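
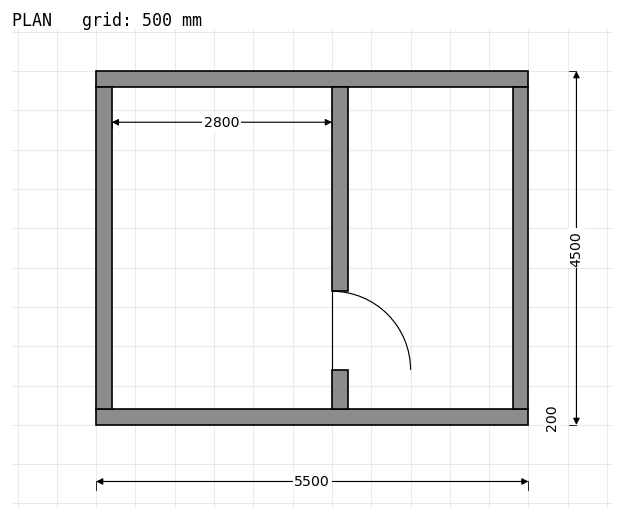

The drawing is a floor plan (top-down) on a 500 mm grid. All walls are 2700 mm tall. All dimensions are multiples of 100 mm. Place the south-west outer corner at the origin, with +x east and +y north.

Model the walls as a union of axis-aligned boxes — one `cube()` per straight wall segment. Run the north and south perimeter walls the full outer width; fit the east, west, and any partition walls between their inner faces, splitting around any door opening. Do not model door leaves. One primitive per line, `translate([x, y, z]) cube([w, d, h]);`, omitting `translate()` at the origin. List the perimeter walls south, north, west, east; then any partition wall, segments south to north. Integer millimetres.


cube([5500, 200, 2700]);
translate([0, 4300, 0]) cube([5500, 200, 2700]);
translate([0, 200, 0]) cube([200, 4100, 2700]);
translate([5300, 200, 0]) cube([200, 4100, 2700]);
translate([3000, 200, 0]) cube([200, 500, 2700]);
translate([3000, 1700, 0]) cube([200, 2600, 2700]);


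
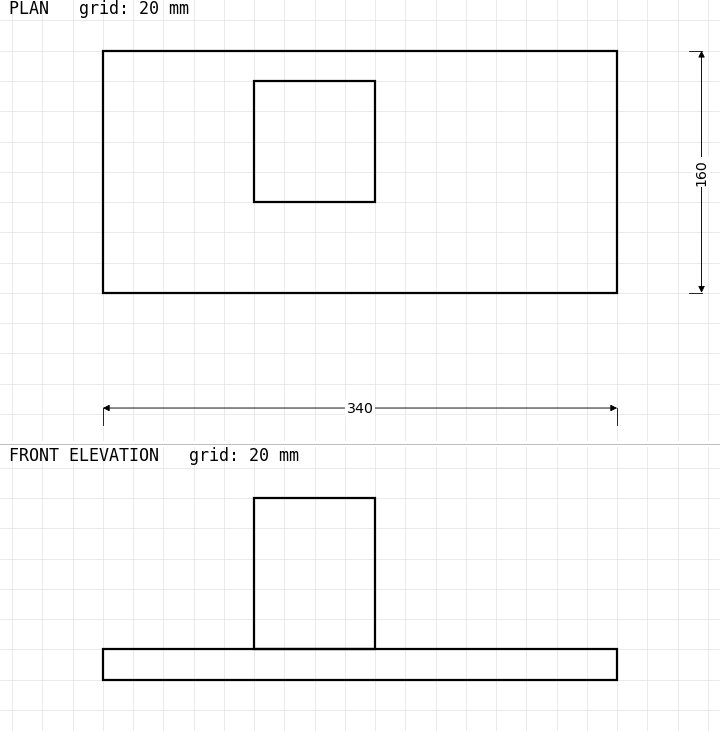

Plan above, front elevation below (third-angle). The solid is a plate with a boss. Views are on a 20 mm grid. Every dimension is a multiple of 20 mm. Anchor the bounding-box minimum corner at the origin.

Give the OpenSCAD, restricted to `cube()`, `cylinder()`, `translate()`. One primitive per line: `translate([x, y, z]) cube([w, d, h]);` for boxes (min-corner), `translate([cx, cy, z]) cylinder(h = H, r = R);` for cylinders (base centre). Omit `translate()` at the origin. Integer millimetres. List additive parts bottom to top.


cube([340, 160, 20]);
translate([100, 60, 20]) cube([80, 80, 100]);


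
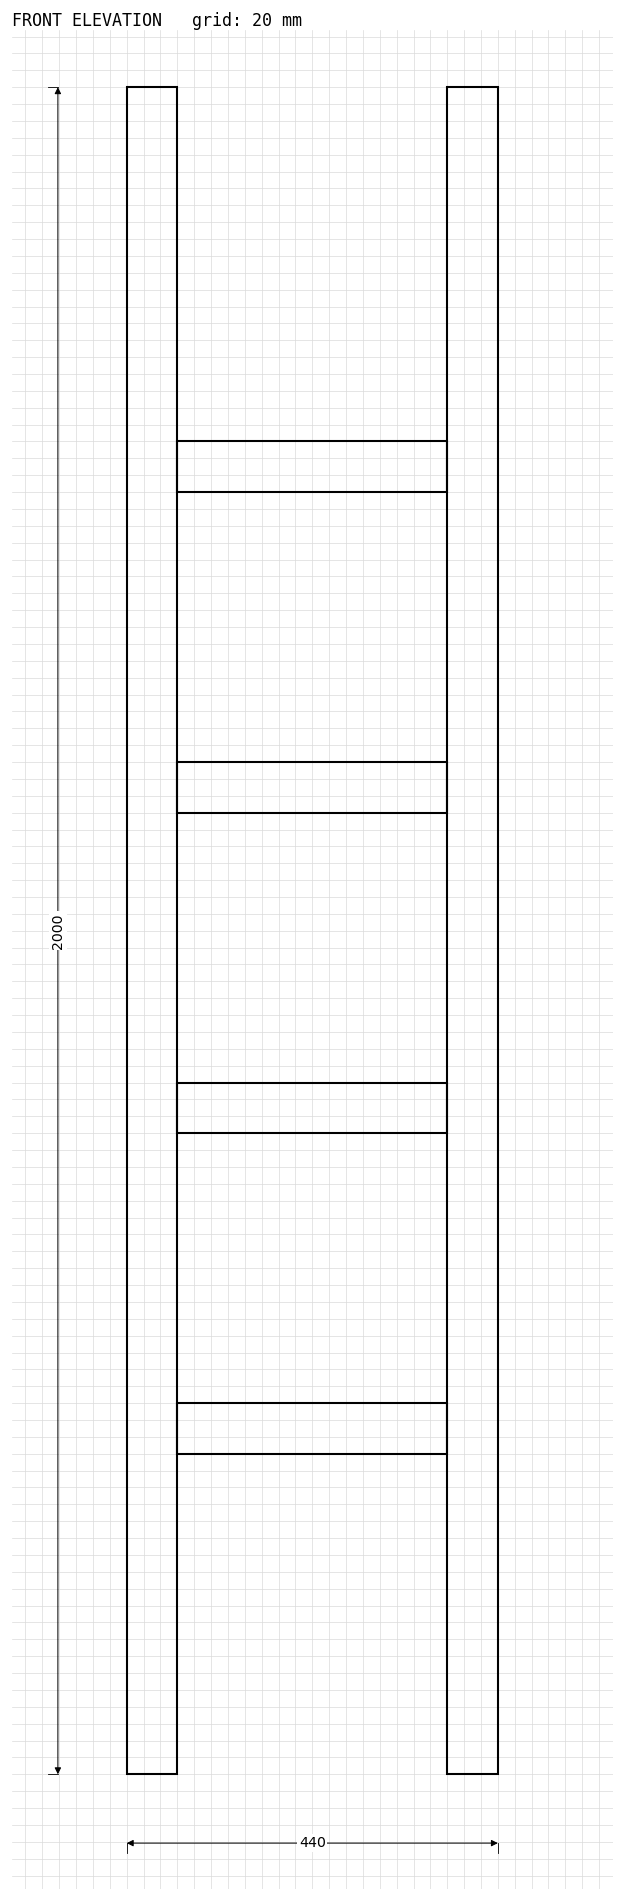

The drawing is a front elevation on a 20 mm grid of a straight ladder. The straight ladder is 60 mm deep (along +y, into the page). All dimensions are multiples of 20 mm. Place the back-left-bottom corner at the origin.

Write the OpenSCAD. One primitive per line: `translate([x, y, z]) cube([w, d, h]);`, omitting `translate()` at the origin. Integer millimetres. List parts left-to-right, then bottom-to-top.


cube([60, 60, 2000]);
translate([60, 0, 380]) cube([320, 60, 60]);
translate([60, 0, 760]) cube([320, 60, 60]);
translate([60, 0, 1140]) cube([320, 60, 60]);
translate([60, 0, 1520]) cube([320, 60, 60]);
translate([380, 0, 0]) cube([60, 60, 2000]);


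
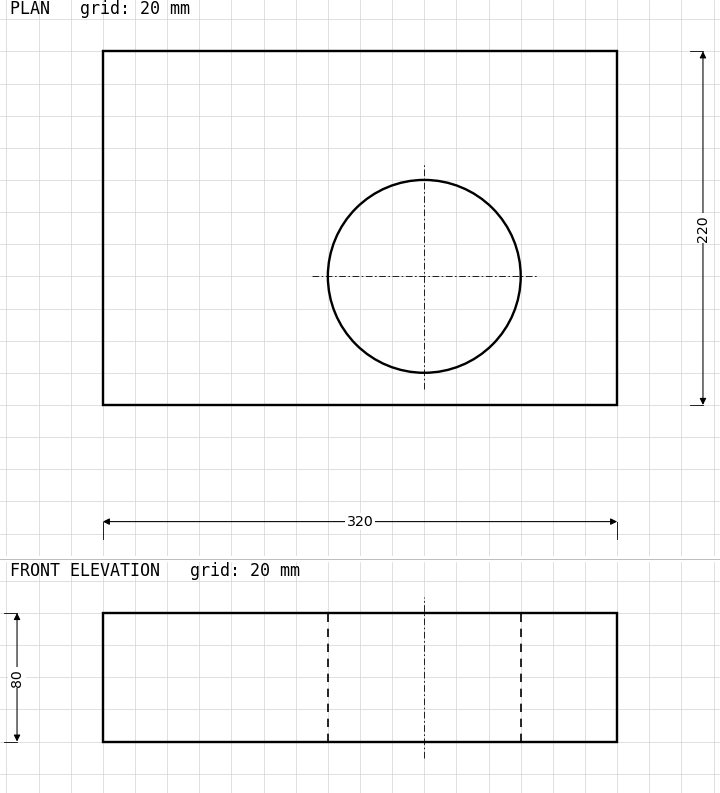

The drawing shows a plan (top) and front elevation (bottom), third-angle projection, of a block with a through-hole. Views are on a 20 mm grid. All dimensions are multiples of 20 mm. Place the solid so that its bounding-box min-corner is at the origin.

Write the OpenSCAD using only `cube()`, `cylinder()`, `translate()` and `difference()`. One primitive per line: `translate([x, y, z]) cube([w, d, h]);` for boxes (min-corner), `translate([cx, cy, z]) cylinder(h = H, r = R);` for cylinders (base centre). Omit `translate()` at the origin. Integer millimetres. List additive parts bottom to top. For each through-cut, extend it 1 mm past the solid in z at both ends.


difference() {
  cube([320, 220, 80]);
  translate([200, 80, -1]) cylinder(h = 82, r = 60);
}


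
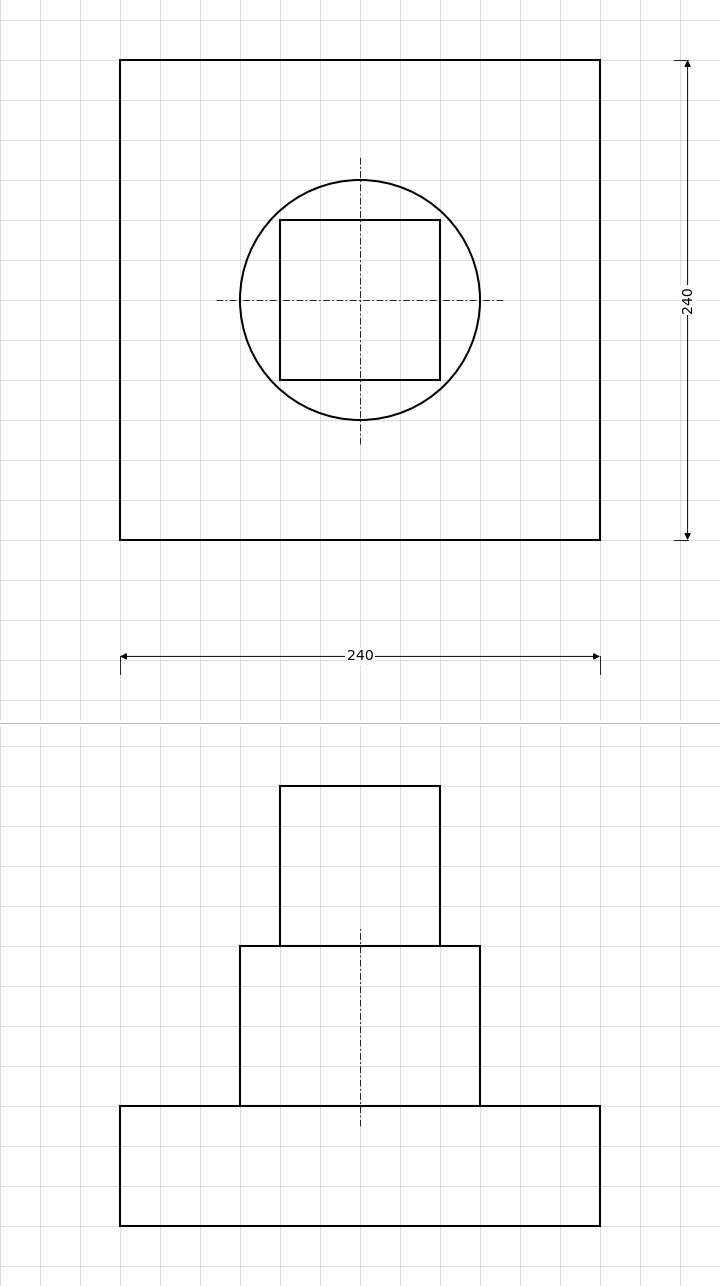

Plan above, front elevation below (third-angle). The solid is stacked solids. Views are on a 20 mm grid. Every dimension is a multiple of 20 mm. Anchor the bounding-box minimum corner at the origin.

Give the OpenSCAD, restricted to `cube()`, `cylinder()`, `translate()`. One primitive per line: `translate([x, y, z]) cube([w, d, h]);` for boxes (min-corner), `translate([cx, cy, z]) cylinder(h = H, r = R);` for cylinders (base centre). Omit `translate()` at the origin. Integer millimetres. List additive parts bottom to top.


cube([240, 240, 60]);
translate([120, 120, 60]) cylinder(h = 80, r = 60);
translate([80, 80, 140]) cube([80, 80, 80]);


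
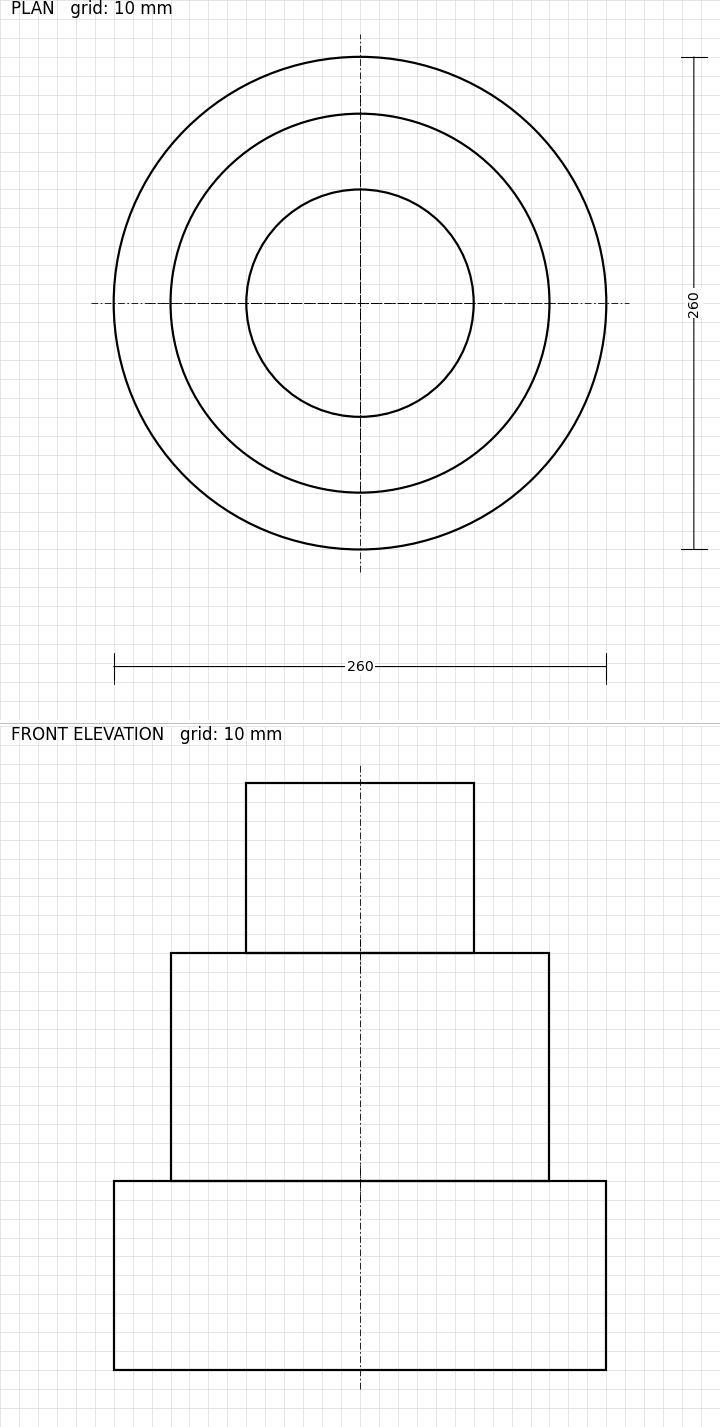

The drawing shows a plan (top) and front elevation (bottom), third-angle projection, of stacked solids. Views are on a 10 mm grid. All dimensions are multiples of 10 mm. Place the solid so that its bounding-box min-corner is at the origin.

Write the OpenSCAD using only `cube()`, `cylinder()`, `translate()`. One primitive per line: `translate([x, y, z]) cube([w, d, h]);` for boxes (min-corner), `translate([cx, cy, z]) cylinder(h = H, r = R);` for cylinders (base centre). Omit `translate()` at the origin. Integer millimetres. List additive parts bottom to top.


translate([130, 130, 0]) cylinder(h = 100, r = 130);
translate([130, 130, 100]) cylinder(h = 120, r = 100);
translate([130, 130, 220]) cylinder(h = 90, r = 60);


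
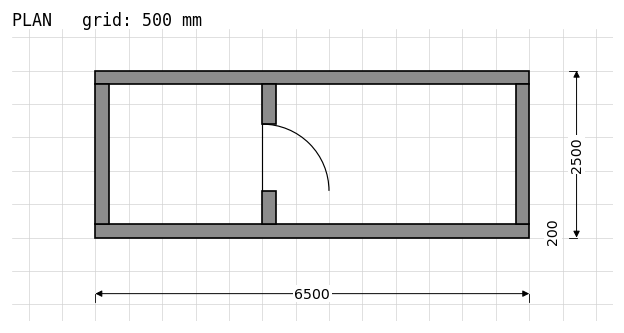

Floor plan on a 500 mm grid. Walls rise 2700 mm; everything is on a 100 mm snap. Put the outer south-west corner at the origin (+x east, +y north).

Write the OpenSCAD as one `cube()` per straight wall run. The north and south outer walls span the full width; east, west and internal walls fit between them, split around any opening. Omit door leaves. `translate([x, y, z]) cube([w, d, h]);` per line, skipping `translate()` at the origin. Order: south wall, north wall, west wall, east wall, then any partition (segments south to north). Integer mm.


cube([6500, 200, 2700]);
translate([0, 2300, 0]) cube([6500, 200, 2700]);
translate([0, 200, 0]) cube([200, 2100, 2700]);
translate([6300, 200, 0]) cube([200, 2100, 2700]);
translate([2500, 200, 0]) cube([200, 500, 2700]);
translate([2500, 1700, 0]) cube([200, 600, 2700]);


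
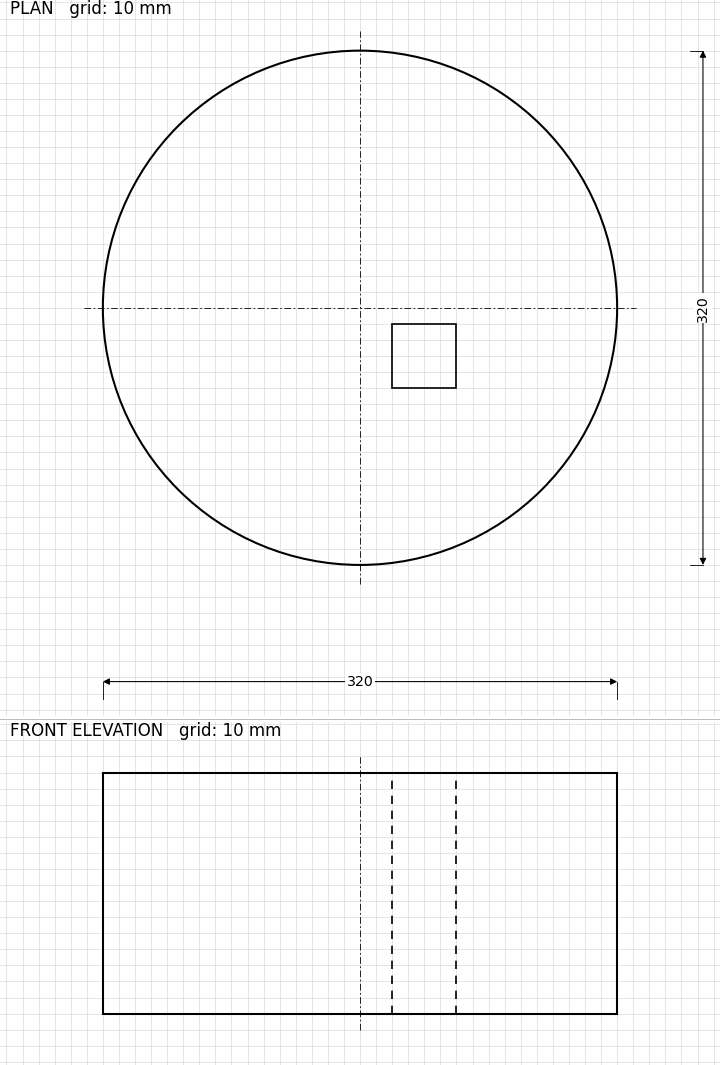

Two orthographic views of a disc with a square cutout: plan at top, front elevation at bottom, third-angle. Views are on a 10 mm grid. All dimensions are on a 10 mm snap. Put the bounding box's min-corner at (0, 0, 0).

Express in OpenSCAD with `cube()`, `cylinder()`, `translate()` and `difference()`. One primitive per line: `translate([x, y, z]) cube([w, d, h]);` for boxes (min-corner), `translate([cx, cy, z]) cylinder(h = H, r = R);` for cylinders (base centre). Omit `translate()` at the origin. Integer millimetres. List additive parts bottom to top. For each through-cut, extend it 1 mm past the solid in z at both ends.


difference() {
  translate([160, 160, 0]) cylinder(h = 150, r = 160);
  translate([180, 110, -1]) cube([40, 40, 152]);
}


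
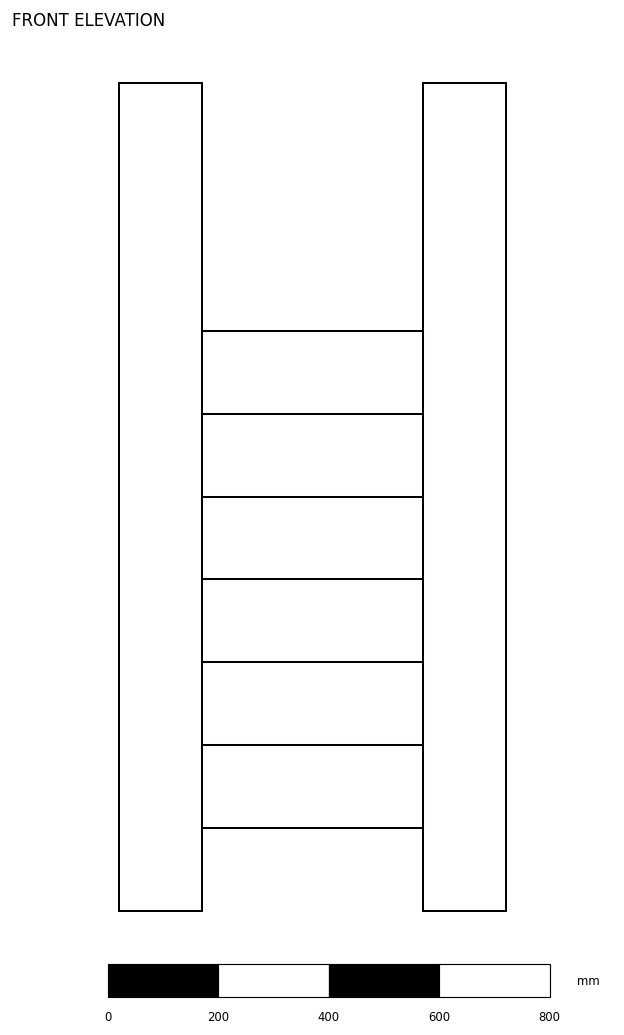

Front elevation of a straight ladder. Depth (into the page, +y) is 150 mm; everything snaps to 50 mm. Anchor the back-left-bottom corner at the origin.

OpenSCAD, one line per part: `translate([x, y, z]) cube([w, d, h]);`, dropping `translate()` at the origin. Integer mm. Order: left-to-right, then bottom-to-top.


cube([150, 150, 1500]);
translate([150, 0, 150]) cube([400, 150, 150]);
translate([150, 0, 300]) cube([400, 150, 150]);
translate([150, 0, 450]) cube([400, 150, 150]);
translate([150, 0, 600]) cube([400, 150, 150]);
translate([150, 0, 750]) cube([400, 150, 150]);
translate([150, 0, 900]) cube([400, 150, 150]);
translate([550, 0, 0]) cube([150, 150, 1500]);


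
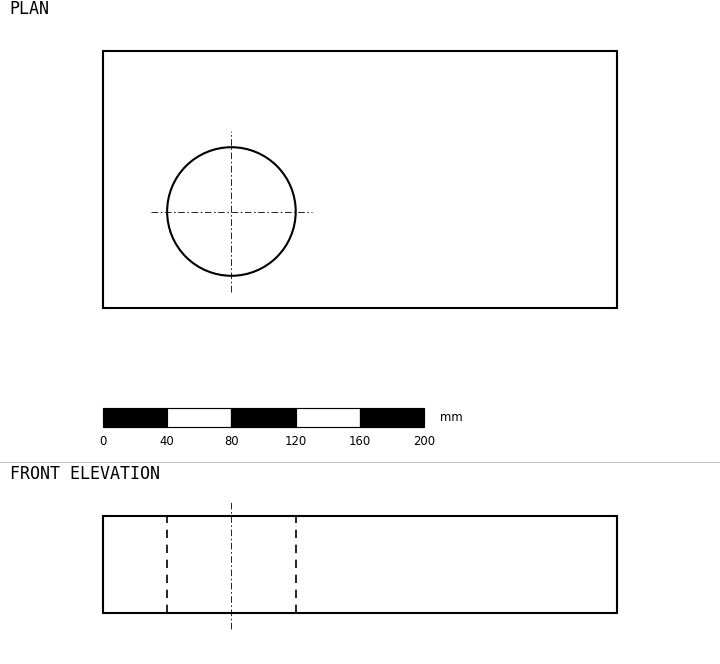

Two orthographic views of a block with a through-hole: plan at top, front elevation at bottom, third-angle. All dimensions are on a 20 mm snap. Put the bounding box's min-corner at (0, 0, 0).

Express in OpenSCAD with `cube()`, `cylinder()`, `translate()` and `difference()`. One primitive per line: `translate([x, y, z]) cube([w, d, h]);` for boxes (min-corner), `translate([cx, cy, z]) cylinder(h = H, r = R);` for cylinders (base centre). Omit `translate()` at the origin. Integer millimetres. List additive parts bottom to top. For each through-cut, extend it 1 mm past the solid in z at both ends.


difference() {
  cube([320, 160, 60]);
  translate([80, 60, -1]) cylinder(h = 62, r = 40);
}


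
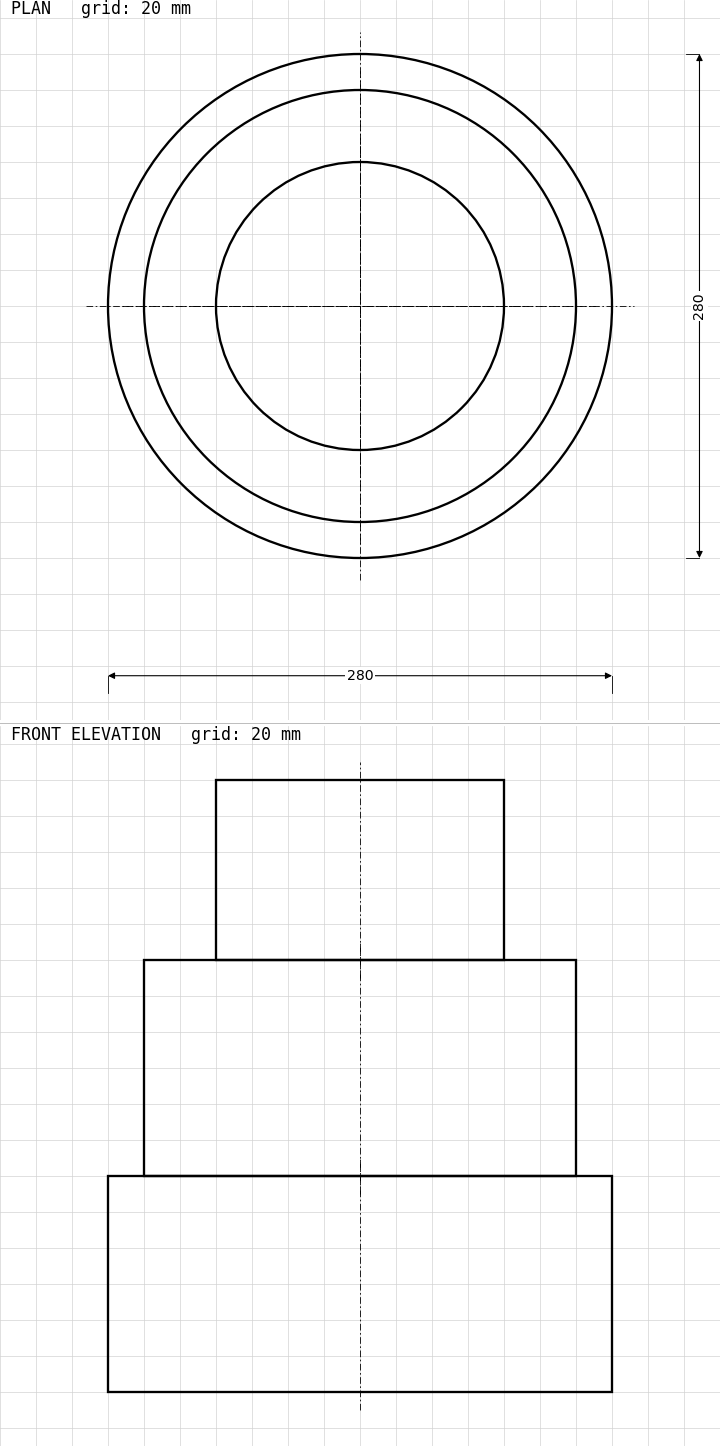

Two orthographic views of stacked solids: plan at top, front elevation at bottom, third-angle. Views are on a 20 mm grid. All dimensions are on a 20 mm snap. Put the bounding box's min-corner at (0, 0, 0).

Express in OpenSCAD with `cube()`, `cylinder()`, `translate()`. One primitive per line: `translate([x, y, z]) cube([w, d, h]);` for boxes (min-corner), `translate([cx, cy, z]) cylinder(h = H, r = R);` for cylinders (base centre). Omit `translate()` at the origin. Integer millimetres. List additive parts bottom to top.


translate([140, 140, 0]) cylinder(h = 120, r = 140);
translate([140, 140, 120]) cylinder(h = 120, r = 120);
translate([140, 140, 240]) cylinder(h = 100, r = 80);


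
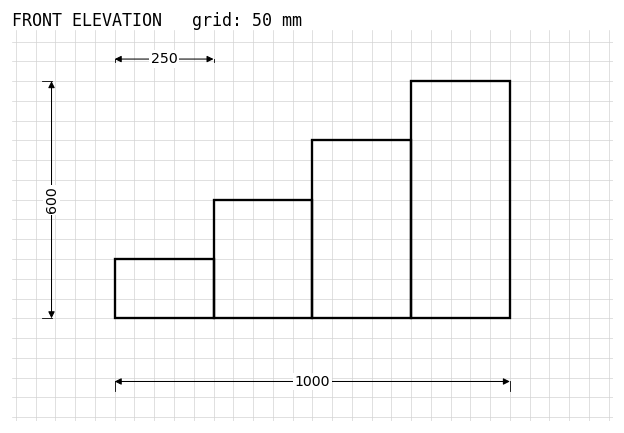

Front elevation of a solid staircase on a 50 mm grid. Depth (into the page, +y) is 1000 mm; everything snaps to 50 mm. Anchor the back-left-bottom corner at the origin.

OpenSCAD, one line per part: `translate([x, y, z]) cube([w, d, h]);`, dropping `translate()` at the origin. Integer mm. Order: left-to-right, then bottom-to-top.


cube([250, 1000, 150]);
translate([250, 0, 0]) cube([250, 1000, 300]);
translate([500, 0, 0]) cube([250, 1000, 450]);
translate([750, 0, 0]) cube([250, 1000, 600]);


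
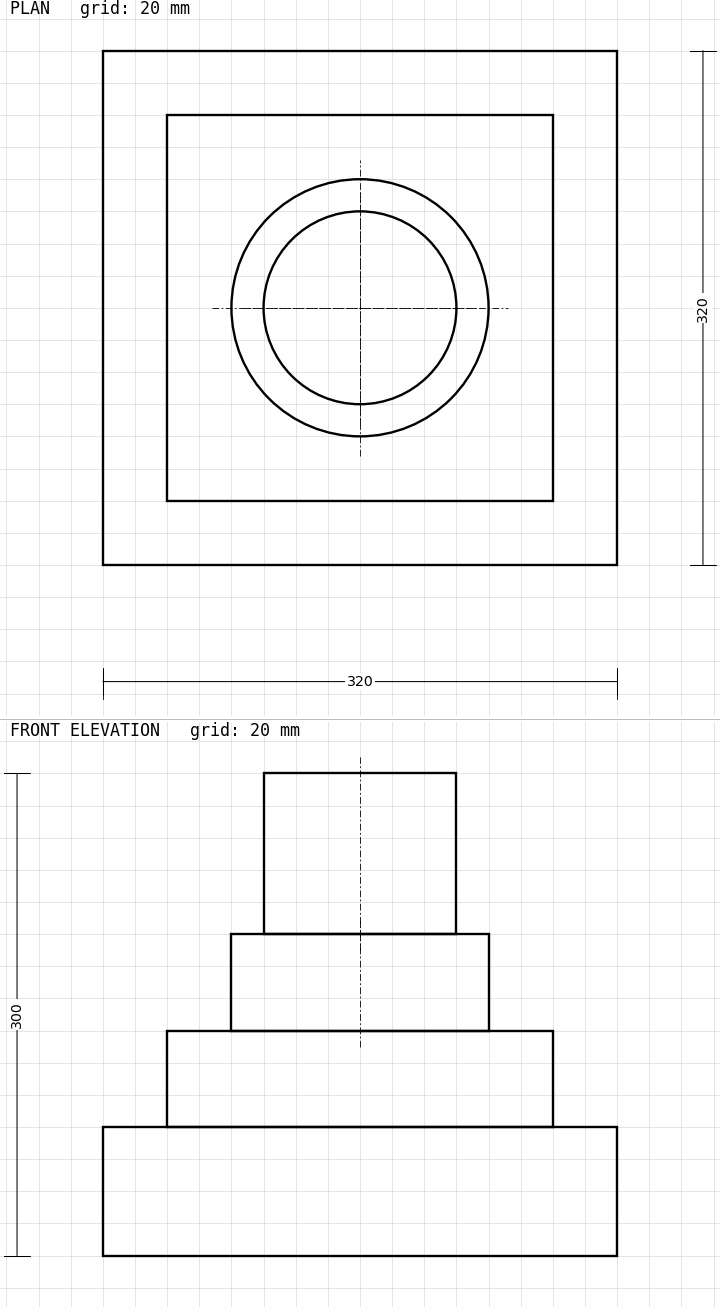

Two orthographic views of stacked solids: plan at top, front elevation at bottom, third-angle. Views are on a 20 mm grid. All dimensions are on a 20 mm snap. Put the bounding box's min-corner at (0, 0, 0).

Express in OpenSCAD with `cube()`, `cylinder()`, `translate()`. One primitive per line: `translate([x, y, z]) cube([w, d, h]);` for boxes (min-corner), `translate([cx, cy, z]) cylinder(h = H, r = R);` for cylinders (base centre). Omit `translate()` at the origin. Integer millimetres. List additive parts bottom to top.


cube([320, 320, 80]);
translate([40, 40, 80]) cube([240, 240, 60]);
translate([160, 160, 140]) cylinder(h = 60, r = 80);
translate([160, 160, 200]) cylinder(h = 100, r = 60);


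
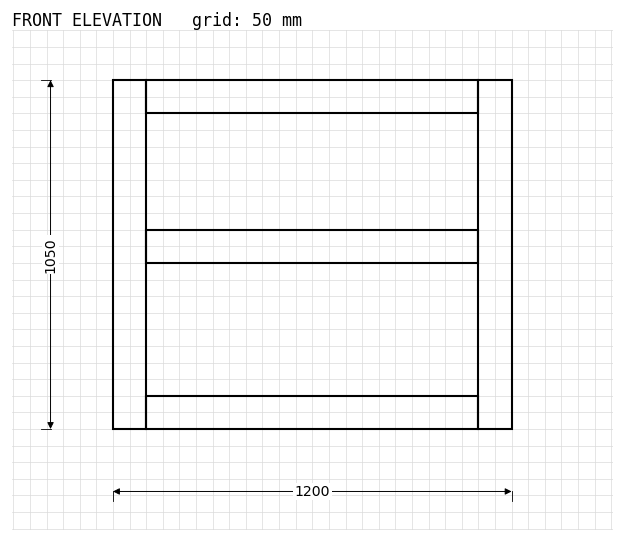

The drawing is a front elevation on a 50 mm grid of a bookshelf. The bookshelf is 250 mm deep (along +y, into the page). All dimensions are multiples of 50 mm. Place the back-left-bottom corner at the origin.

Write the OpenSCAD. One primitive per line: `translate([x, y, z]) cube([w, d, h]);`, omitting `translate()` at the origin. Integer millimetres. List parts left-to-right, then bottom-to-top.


cube([100, 250, 1050]);
translate([100, 0, 0]) cube([1000, 250, 100]);
translate([100, 0, 500]) cube([1000, 250, 100]);
translate([100, 0, 950]) cube([1000, 250, 100]);
translate([1100, 0, 0]) cube([100, 250, 1050]);


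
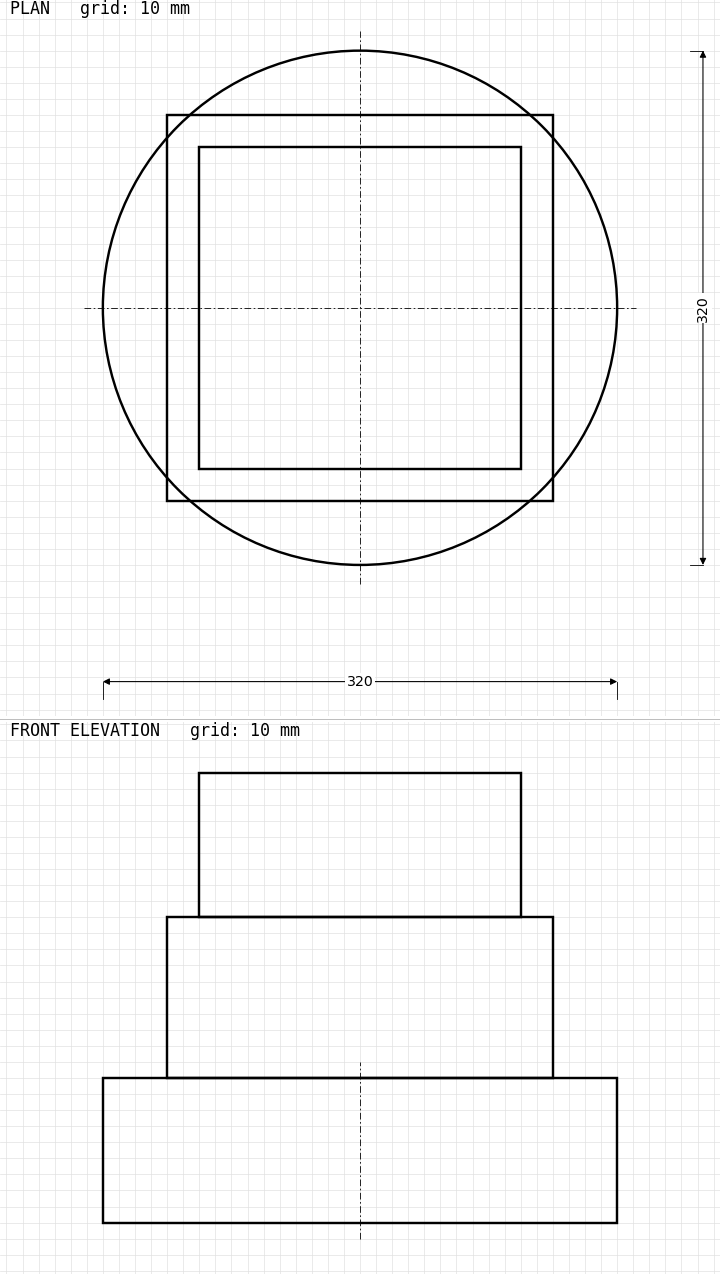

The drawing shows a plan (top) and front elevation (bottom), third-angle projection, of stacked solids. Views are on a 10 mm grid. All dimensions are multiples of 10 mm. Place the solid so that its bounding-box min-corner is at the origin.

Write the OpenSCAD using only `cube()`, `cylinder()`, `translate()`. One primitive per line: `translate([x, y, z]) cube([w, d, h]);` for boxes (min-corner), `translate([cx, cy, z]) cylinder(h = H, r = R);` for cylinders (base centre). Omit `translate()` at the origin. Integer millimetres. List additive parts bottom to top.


translate([160, 160, 0]) cylinder(h = 90, r = 160);
translate([40, 40, 90]) cube([240, 240, 100]);
translate([60, 60, 190]) cube([200, 200, 90]);


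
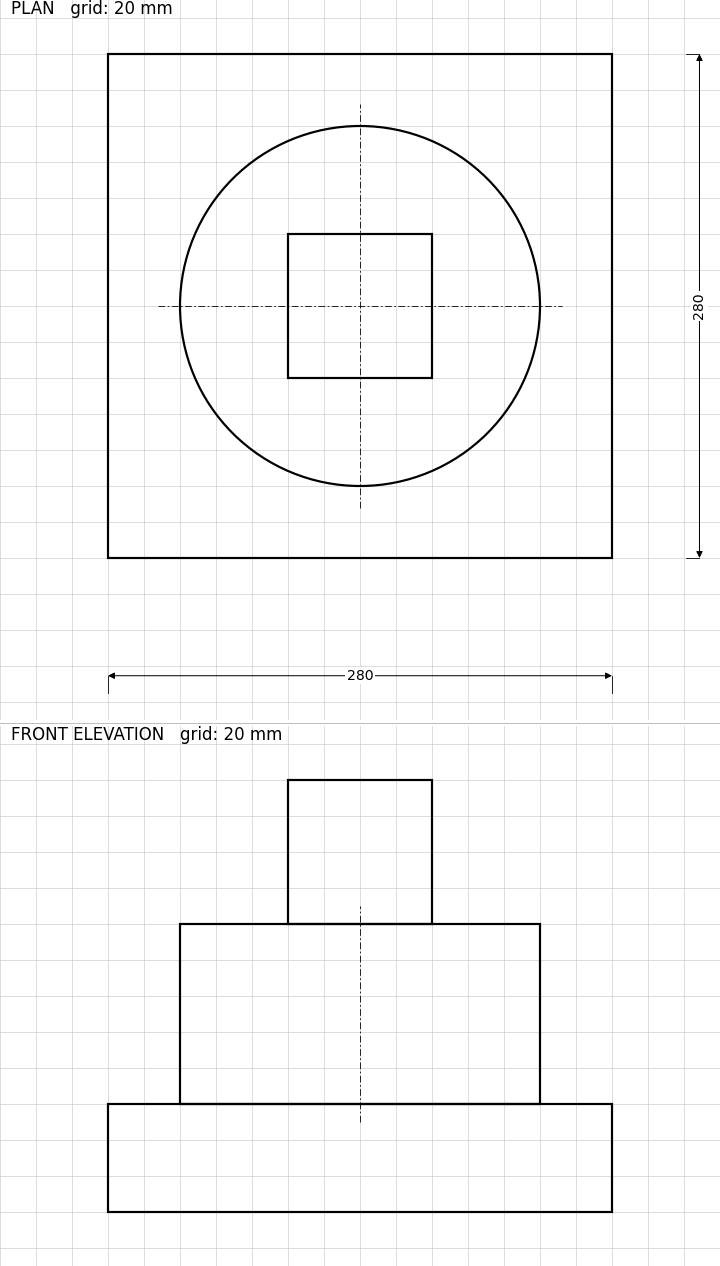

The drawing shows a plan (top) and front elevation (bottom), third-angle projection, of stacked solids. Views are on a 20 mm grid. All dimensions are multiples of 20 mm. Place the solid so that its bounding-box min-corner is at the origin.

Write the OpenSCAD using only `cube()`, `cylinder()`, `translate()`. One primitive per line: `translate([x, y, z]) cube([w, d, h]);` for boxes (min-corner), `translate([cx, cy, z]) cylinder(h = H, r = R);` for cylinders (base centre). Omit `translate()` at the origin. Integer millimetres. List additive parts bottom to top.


cube([280, 280, 60]);
translate([140, 140, 60]) cylinder(h = 100, r = 100);
translate([100, 100, 160]) cube([80, 80, 80]);


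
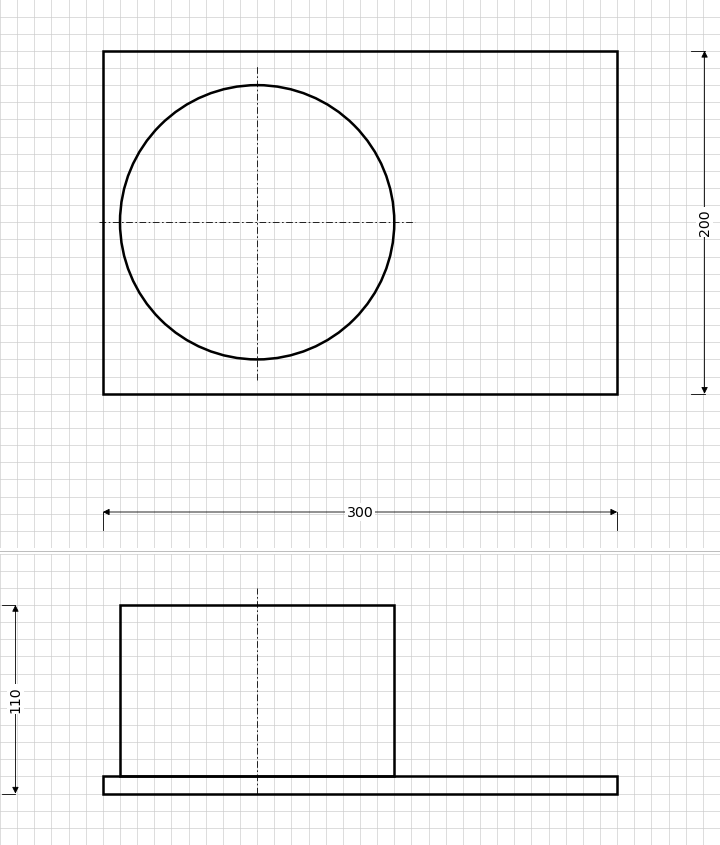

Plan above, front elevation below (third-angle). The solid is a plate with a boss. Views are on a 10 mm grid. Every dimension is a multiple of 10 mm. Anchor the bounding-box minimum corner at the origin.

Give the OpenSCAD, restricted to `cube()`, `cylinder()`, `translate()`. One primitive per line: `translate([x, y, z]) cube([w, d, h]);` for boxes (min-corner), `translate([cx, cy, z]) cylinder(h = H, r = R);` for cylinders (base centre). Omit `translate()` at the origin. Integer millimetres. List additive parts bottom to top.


cube([300, 200, 10]);
translate([90, 100, 10]) cylinder(h = 100, r = 80);


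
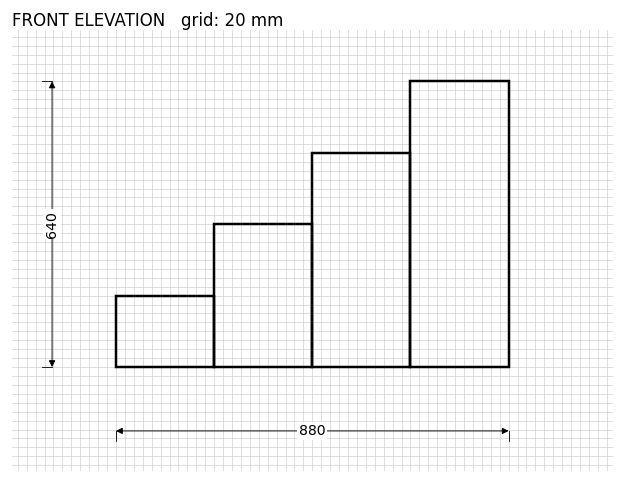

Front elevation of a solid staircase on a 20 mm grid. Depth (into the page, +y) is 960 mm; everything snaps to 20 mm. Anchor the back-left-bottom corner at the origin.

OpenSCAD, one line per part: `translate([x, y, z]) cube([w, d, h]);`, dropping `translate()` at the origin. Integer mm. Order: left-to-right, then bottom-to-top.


cube([220, 960, 160]);
translate([220, 0, 0]) cube([220, 960, 320]);
translate([440, 0, 0]) cube([220, 960, 480]);
translate([660, 0, 0]) cube([220, 960, 640]);


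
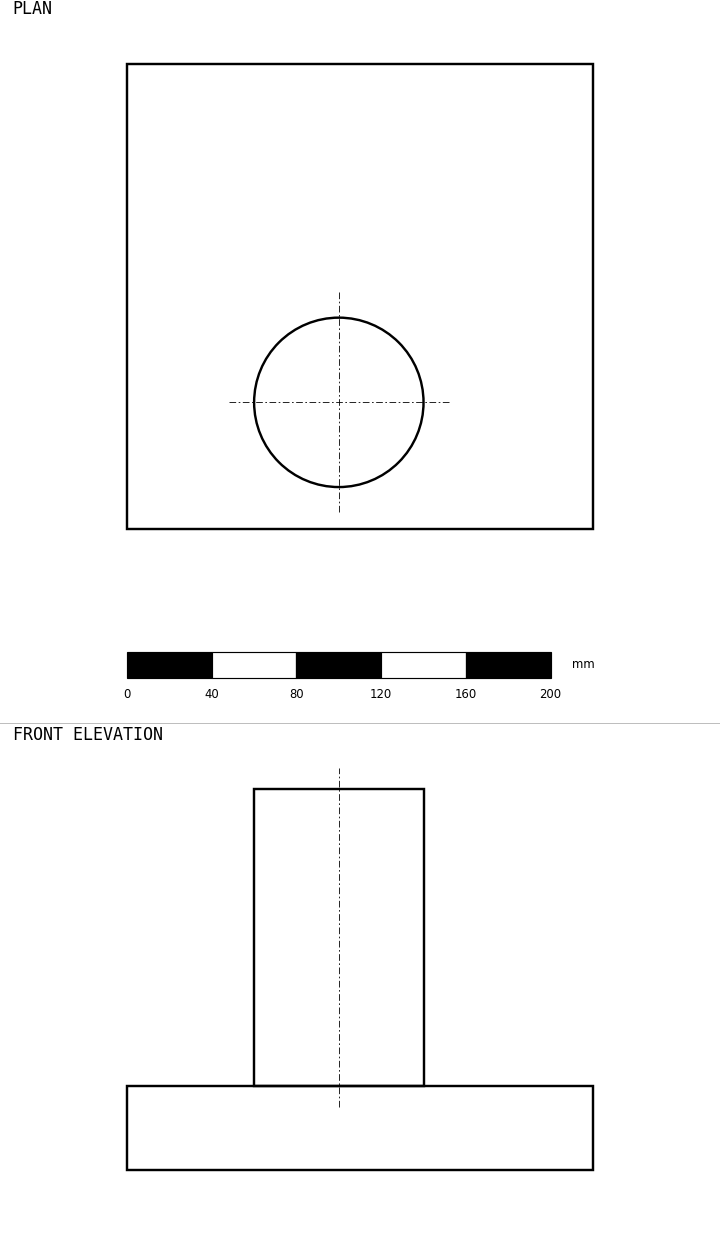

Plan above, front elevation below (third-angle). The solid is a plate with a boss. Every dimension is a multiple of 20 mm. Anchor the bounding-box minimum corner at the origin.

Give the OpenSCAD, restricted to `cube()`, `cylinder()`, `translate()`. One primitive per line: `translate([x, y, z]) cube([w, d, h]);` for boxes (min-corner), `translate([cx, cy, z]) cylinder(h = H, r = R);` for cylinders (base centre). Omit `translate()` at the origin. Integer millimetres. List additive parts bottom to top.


cube([220, 220, 40]);
translate([100, 60, 40]) cylinder(h = 140, r = 40);


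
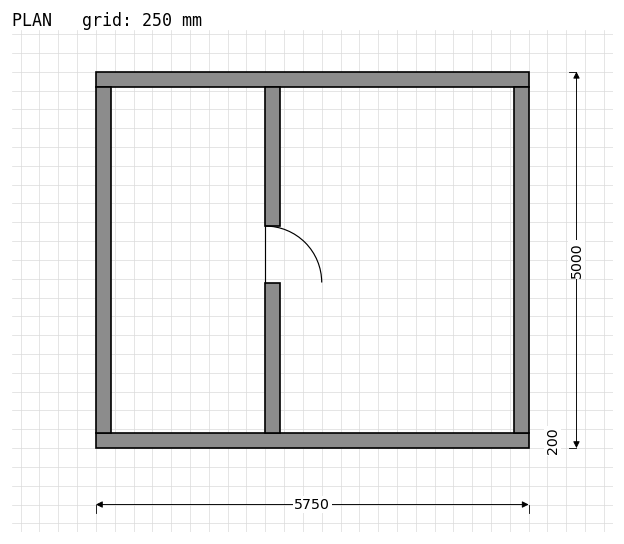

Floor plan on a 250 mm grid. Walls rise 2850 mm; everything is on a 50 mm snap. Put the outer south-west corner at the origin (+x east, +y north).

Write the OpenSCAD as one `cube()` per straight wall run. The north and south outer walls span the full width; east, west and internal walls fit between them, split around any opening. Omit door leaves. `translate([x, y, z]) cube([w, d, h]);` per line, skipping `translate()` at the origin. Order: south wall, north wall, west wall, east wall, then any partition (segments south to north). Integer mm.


cube([5750, 200, 2850]);
translate([0, 4800, 0]) cube([5750, 200, 2850]);
translate([0, 200, 0]) cube([200, 4600, 2850]);
translate([5550, 200, 0]) cube([200, 4600, 2850]);
translate([2250, 200, 0]) cube([200, 2000, 2850]);
translate([2250, 2950, 0]) cube([200, 1850, 2850]);


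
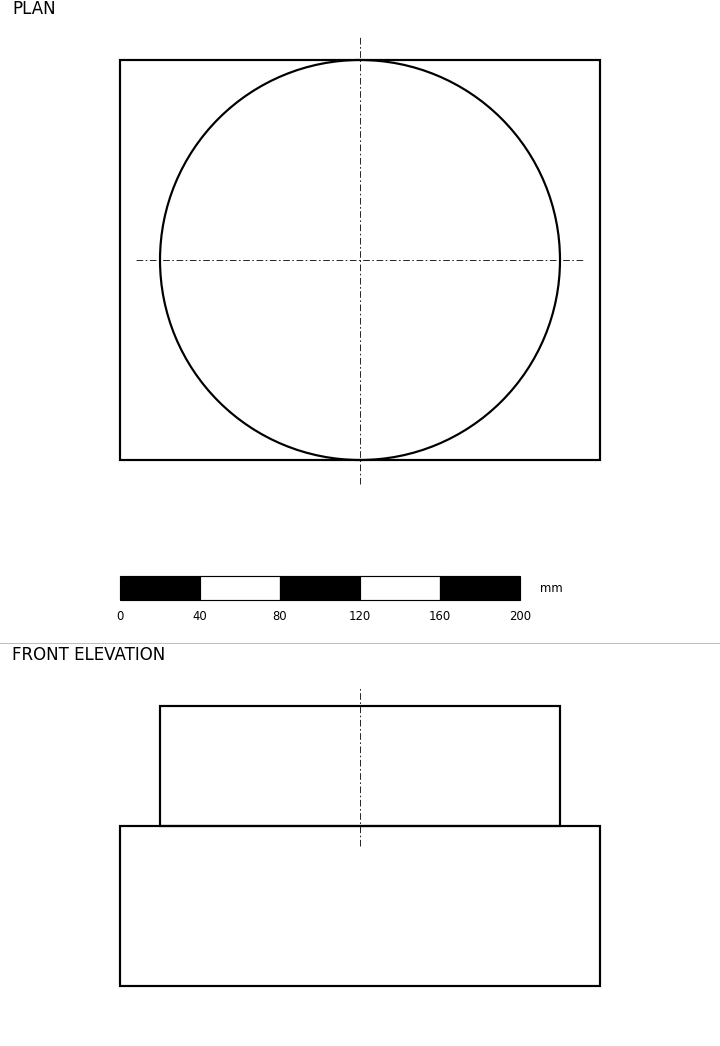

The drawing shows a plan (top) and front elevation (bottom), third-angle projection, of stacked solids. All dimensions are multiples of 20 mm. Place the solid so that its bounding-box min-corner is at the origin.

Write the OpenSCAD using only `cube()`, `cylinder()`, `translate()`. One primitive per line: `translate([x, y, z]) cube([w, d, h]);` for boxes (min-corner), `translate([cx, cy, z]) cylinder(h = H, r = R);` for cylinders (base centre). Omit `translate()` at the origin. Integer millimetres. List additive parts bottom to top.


cube([240, 200, 80]);
translate([120, 100, 80]) cylinder(h = 60, r = 100);


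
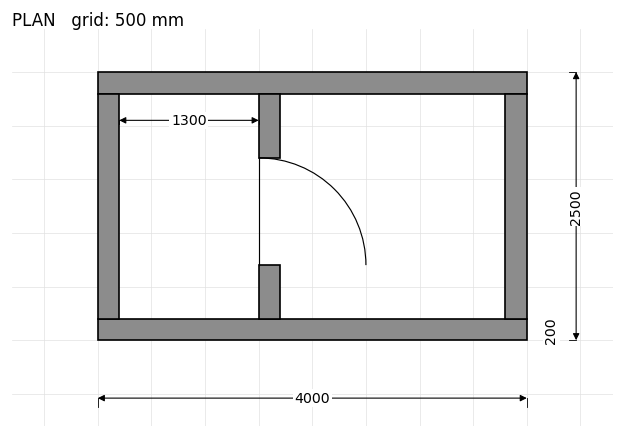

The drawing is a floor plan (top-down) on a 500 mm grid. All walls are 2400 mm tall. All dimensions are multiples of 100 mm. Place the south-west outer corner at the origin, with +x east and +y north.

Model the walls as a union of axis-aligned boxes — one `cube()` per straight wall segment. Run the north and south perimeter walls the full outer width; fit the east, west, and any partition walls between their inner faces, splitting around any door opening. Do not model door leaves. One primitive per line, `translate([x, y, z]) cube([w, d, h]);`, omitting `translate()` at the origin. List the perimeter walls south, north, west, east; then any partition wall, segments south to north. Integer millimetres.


cube([4000, 200, 2400]);
translate([0, 2300, 0]) cube([4000, 200, 2400]);
translate([0, 200, 0]) cube([200, 2100, 2400]);
translate([3800, 200, 0]) cube([200, 2100, 2400]);
translate([1500, 200, 0]) cube([200, 500, 2400]);
translate([1500, 1700, 0]) cube([200, 600, 2400]);


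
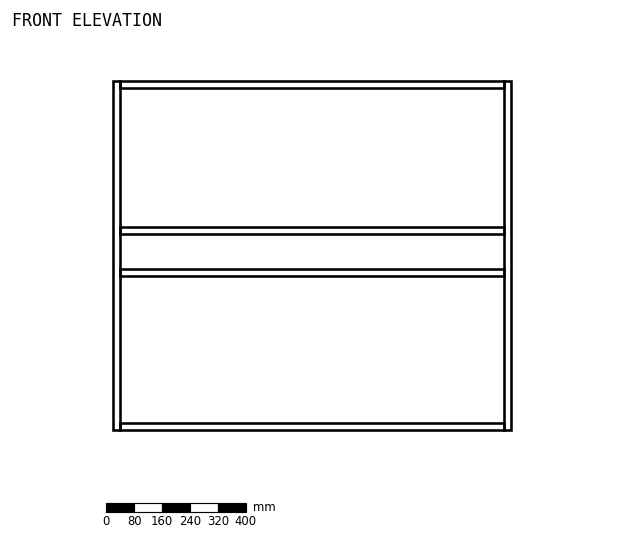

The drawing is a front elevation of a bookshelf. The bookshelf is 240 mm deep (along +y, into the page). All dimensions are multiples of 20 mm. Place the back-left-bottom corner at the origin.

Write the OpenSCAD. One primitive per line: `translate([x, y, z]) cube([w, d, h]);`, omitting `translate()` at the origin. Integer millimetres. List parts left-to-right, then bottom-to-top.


cube([20, 240, 1000]);
translate([20, 0, 0]) cube([1100, 240, 20]);
translate([20, 0, 440]) cube([1100, 240, 20]);
translate([20, 0, 560]) cube([1100, 240, 20]);
translate([20, 0, 980]) cube([1100, 240, 20]);
translate([1120, 0, 0]) cube([20, 240, 1000]);


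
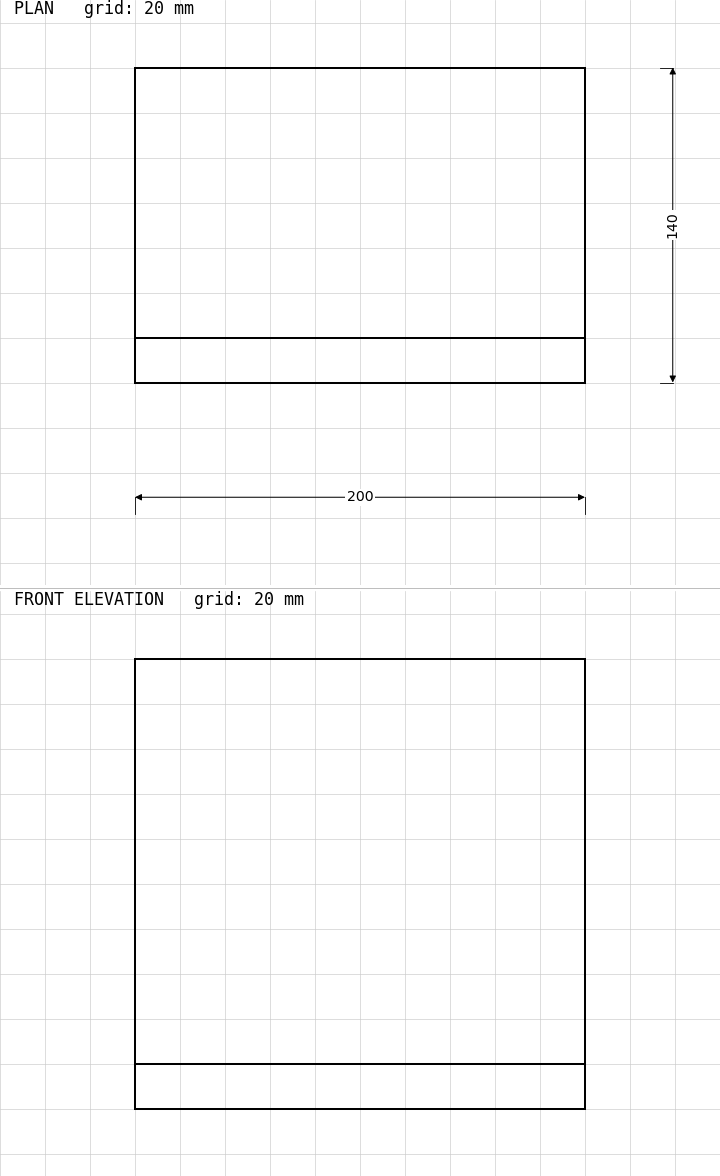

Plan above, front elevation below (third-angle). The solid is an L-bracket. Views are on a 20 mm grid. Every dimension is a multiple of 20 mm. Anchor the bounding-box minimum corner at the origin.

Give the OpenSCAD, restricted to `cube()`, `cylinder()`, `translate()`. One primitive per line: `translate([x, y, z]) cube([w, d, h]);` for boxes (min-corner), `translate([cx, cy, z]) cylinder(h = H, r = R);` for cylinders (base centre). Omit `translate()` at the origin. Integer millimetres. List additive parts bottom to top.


cube([200, 140, 20]);
translate([0, 0, 20]) cube([200, 20, 180]);


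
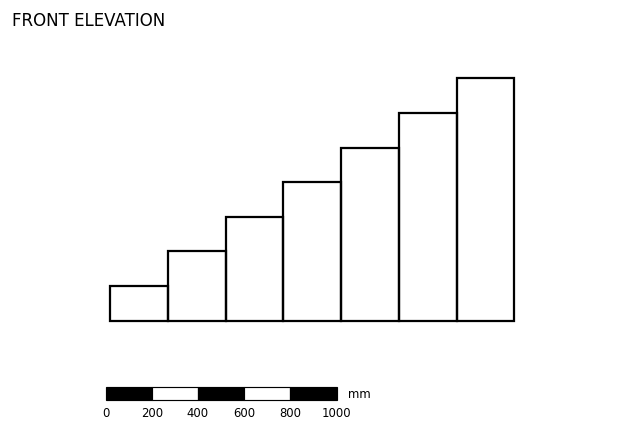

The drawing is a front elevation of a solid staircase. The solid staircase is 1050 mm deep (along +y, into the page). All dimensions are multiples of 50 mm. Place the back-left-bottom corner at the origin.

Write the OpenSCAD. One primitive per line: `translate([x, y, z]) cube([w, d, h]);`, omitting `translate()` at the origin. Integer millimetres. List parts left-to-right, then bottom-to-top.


cube([250, 1050, 150]);
translate([250, 0, 0]) cube([250, 1050, 300]);
translate([500, 0, 0]) cube([250, 1050, 450]);
translate([750, 0, 0]) cube([250, 1050, 600]);
translate([1000, 0, 0]) cube([250, 1050, 750]);
translate([1250, 0, 0]) cube([250, 1050, 900]);
translate([1500, 0, 0]) cube([250, 1050, 1050]);


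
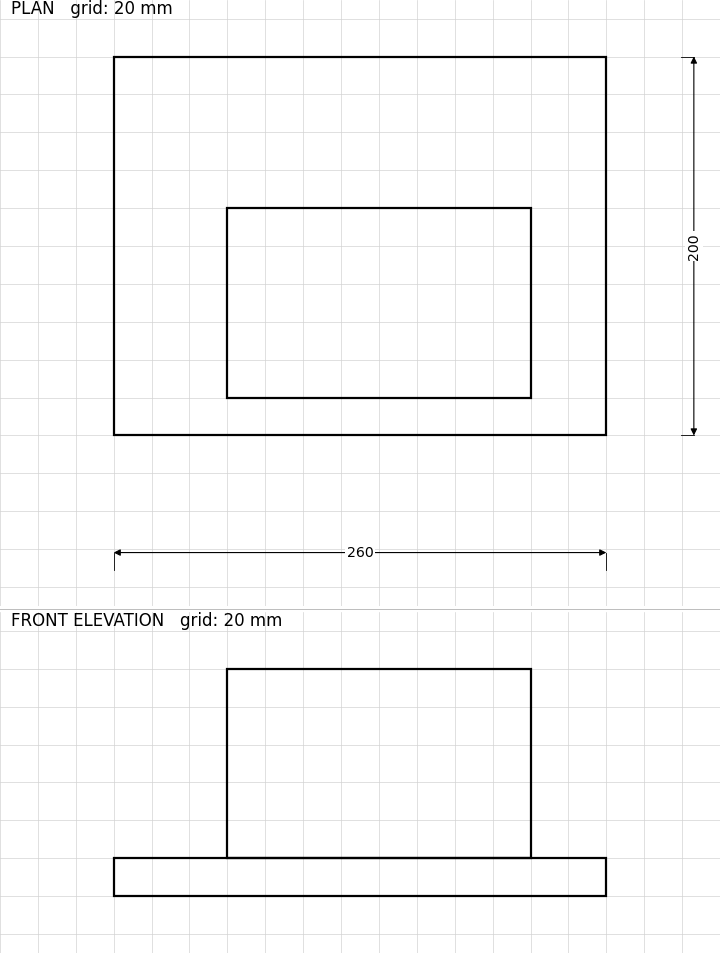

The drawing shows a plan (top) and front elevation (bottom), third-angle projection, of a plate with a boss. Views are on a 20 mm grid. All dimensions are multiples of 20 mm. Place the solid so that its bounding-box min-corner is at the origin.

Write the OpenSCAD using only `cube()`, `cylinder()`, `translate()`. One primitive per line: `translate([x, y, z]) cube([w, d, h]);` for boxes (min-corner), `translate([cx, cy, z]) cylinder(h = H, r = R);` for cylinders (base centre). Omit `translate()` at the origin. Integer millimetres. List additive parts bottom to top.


cube([260, 200, 20]);
translate([60, 20, 20]) cube([160, 100, 100]);


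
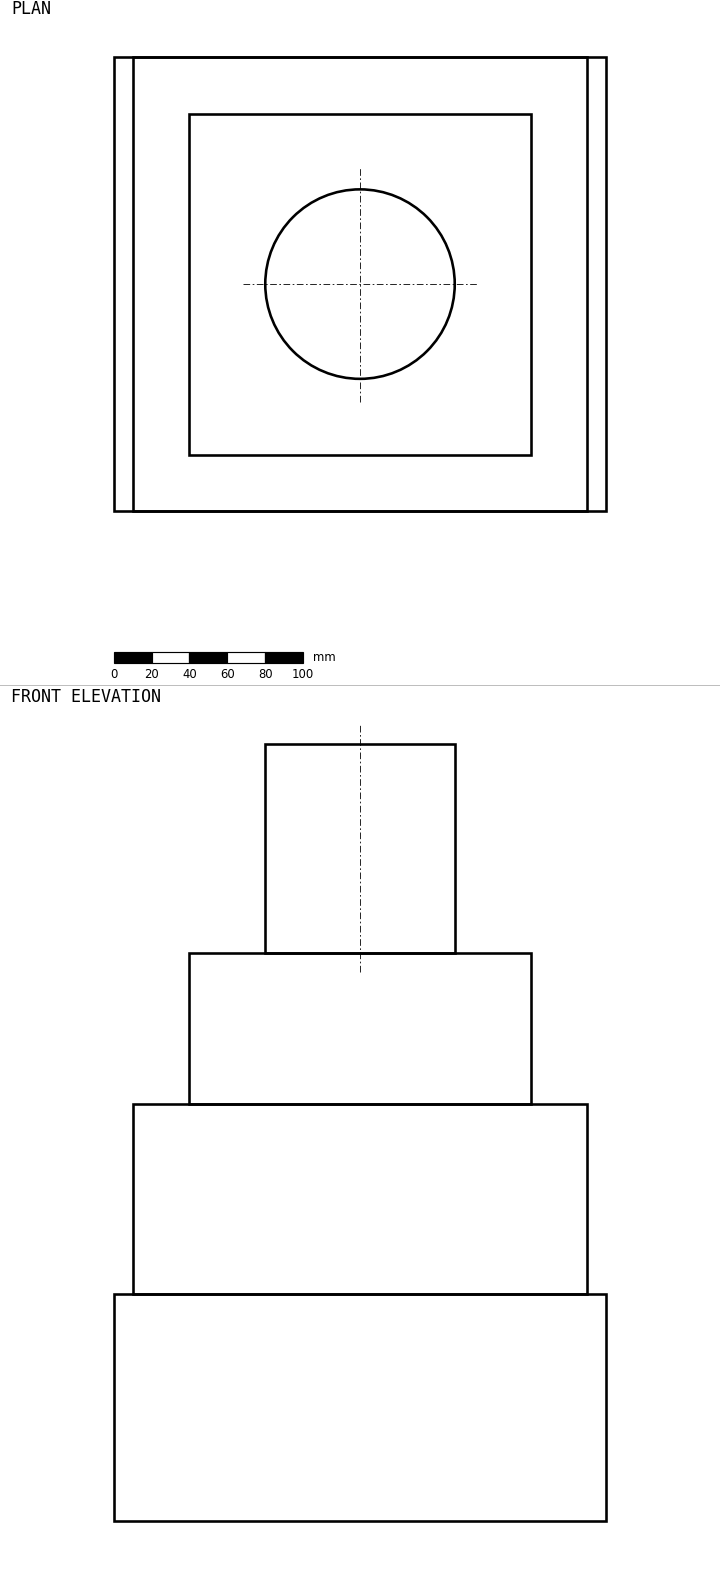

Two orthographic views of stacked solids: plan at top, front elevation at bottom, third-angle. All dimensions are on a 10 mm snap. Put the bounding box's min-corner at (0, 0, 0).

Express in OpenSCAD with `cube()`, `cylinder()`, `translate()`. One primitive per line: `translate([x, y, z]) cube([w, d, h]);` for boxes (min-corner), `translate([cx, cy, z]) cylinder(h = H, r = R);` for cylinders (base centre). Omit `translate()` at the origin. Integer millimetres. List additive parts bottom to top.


cube([260, 240, 120]);
translate([10, 0, 120]) cube([240, 240, 100]);
translate([40, 30, 220]) cube([180, 180, 80]);
translate([130, 120, 300]) cylinder(h = 110, r = 50);


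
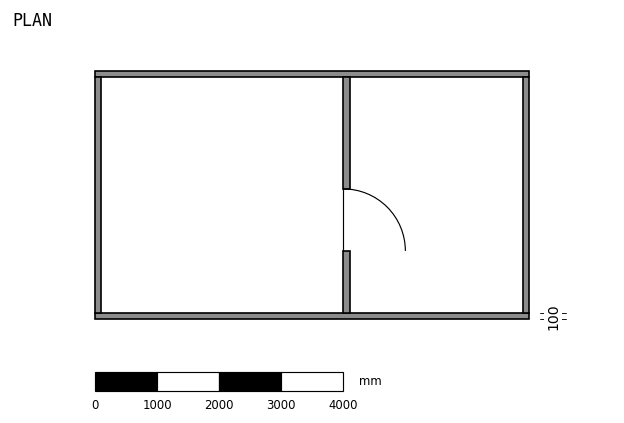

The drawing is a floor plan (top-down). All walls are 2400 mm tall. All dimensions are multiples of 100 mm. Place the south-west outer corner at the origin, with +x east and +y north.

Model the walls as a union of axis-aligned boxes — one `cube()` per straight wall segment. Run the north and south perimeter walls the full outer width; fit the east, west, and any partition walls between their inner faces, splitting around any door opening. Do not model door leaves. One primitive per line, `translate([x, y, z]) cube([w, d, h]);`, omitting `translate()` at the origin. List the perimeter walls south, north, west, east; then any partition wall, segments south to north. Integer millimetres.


cube([7000, 100, 2400]);
translate([0, 3900, 0]) cube([7000, 100, 2400]);
translate([0, 100, 0]) cube([100, 3800, 2400]);
translate([6900, 100, 0]) cube([100, 3800, 2400]);
translate([4000, 100, 0]) cube([100, 1000, 2400]);
translate([4000, 2100, 0]) cube([100, 1800, 2400]);


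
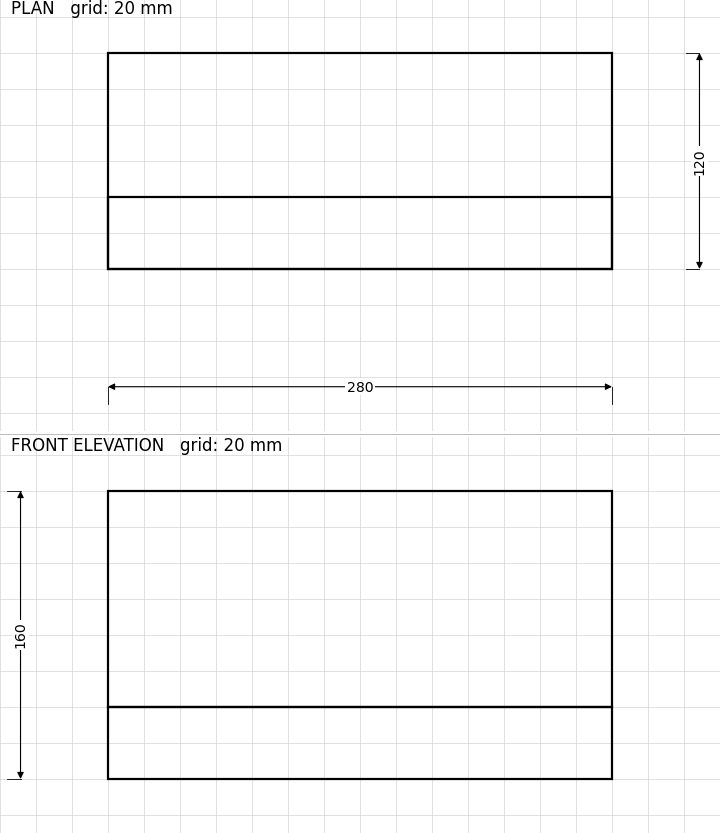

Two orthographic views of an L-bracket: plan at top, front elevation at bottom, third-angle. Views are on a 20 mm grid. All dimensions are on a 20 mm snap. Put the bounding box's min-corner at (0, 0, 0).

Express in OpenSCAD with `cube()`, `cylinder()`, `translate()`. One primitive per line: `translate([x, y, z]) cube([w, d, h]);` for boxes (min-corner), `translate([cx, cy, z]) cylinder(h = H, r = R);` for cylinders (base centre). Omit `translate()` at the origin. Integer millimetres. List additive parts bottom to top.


cube([280, 120, 40]);
translate([0, 0, 40]) cube([280, 40, 120]);


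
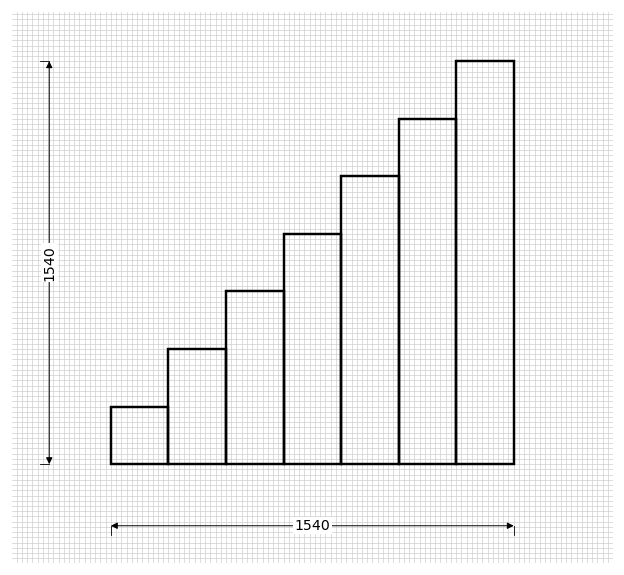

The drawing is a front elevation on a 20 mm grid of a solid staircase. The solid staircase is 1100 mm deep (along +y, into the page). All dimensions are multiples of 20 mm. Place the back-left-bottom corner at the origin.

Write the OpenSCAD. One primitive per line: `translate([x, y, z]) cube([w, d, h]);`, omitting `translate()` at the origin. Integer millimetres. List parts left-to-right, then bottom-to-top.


cube([220, 1100, 220]);
translate([220, 0, 0]) cube([220, 1100, 440]);
translate([440, 0, 0]) cube([220, 1100, 660]);
translate([660, 0, 0]) cube([220, 1100, 880]);
translate([880, 0, 0]) cube([220, 1100, 1100]);
translate([1100, 0, 0]) cube([220, 1100, 1320]);
translate([1320, 0, 0]) cube([220, 1100, 1540]);


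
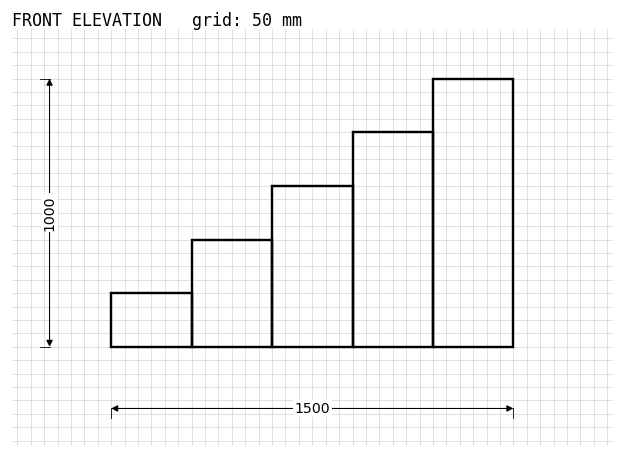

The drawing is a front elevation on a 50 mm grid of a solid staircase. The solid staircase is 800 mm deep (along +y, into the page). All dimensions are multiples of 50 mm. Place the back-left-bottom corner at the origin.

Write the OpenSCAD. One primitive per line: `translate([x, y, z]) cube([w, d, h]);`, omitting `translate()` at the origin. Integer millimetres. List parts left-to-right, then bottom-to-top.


cube([300, 800, 200]);
translate([300, 0, 0]) cube([300, 800, 400]);
translate([600, 0, 0]) cube([300, 800, 600]);
translate([900, 0, 0]) cube([300, 800, 800]);
translate([1200, 0, 0]) cube([300, 800, 1000]);


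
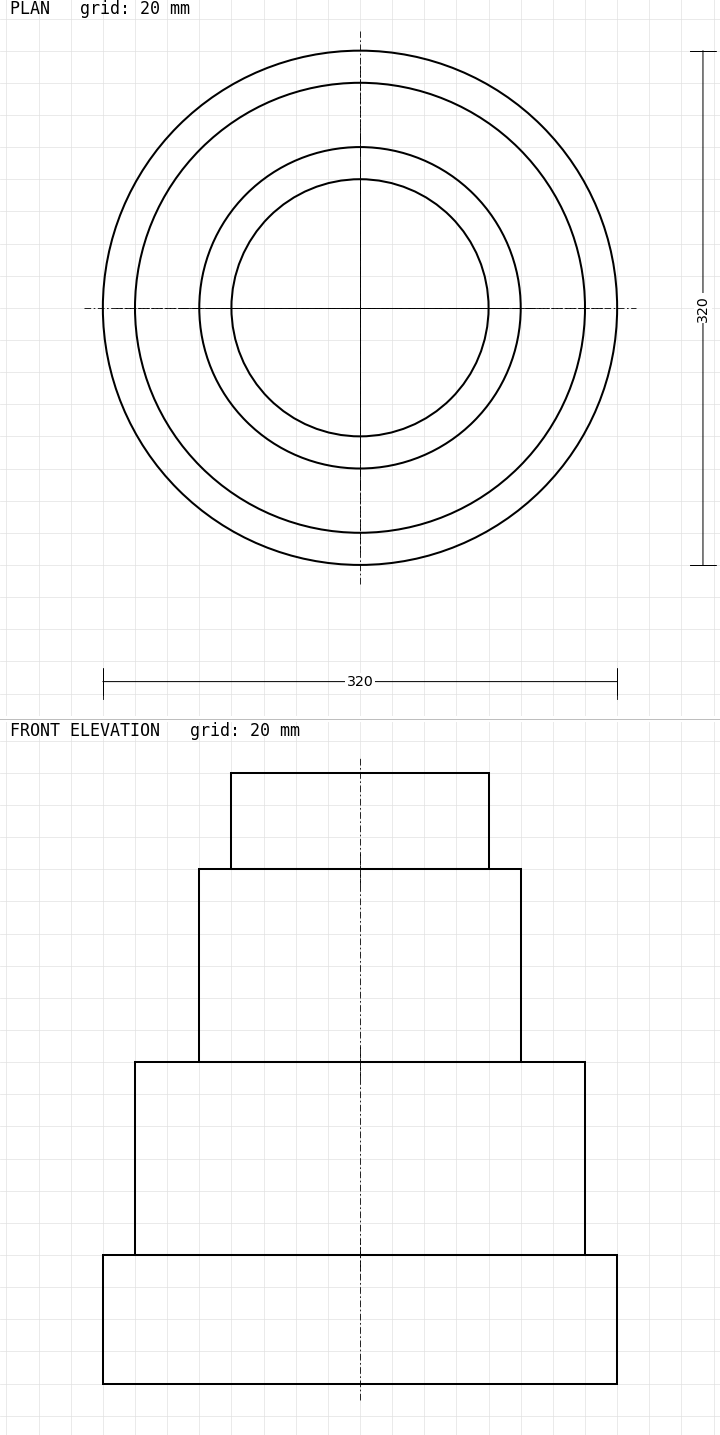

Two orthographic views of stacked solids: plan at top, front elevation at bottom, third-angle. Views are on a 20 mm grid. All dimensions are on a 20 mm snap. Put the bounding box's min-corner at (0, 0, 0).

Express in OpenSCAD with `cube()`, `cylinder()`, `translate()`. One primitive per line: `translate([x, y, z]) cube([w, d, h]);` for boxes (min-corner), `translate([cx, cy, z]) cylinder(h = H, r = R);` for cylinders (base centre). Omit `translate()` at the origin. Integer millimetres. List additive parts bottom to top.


translate([160, 160, 0]) cylinder(h = 80, r = 160);
translate([160, 160, 80]) cylinder(h = 120, r = 140);
translate([160, 160, 200]) cylinder(h = 120, r = 100);
translate([160, 160, 320]) cylinder(h = 60, r = 80);


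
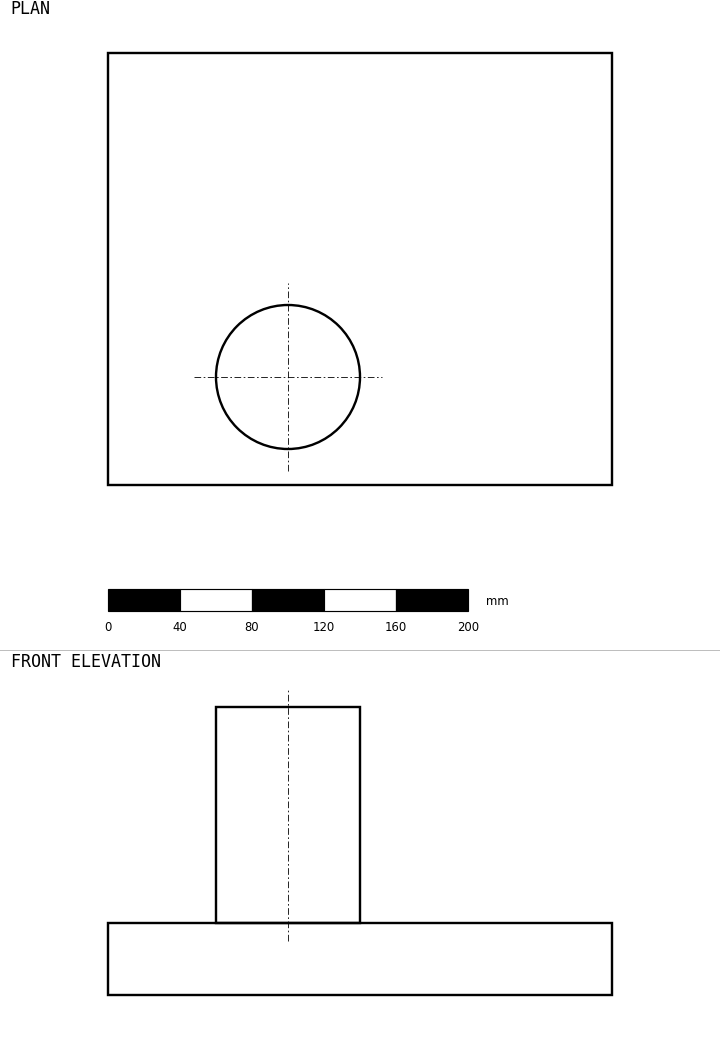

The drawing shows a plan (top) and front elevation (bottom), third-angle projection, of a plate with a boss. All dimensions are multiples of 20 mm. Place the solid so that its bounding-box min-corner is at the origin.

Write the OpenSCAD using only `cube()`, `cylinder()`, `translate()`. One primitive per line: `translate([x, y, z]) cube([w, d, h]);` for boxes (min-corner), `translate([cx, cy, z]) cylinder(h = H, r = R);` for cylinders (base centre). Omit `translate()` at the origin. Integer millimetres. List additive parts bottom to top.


cube([280, 240, 40]);
translate([100, 60, 40]) cylinder(h = 120, r = 40);


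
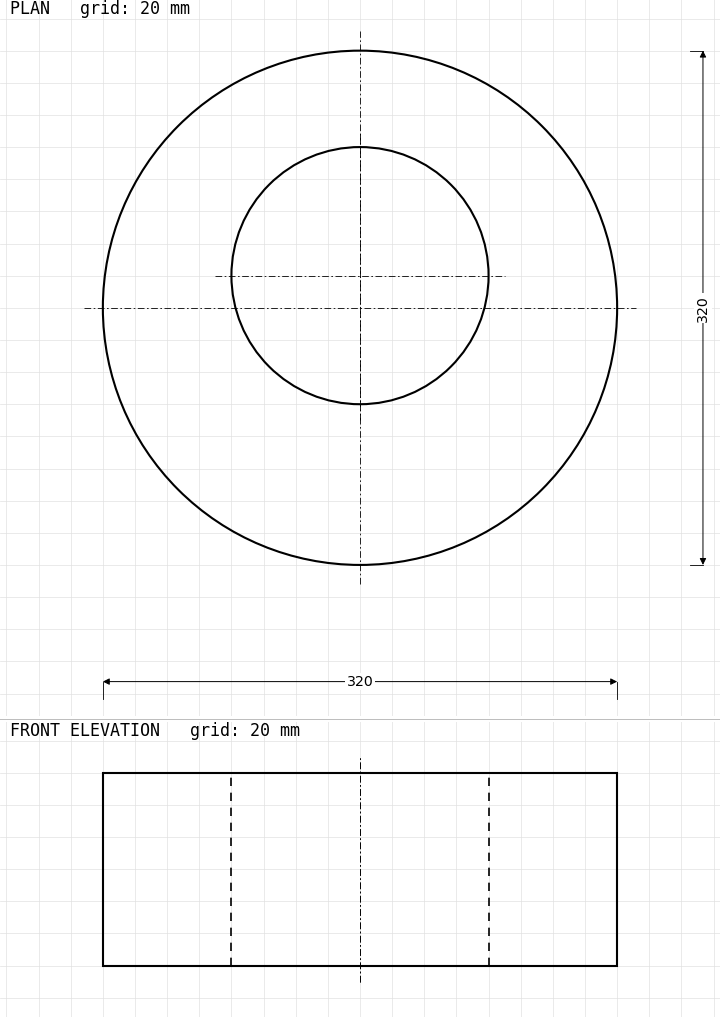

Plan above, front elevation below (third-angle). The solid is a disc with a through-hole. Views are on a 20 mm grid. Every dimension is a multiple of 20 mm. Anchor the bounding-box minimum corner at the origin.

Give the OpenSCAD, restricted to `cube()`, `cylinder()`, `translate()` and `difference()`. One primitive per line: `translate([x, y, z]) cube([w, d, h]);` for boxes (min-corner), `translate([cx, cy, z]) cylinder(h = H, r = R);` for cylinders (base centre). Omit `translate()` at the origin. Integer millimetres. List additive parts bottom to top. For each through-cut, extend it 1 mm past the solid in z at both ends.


difference() {
  translate([160, 160, 0]) cylinder(h = 120, r = 160);
  translate([160, 180, -1]) cylinder(h = 122, r = 80);
}


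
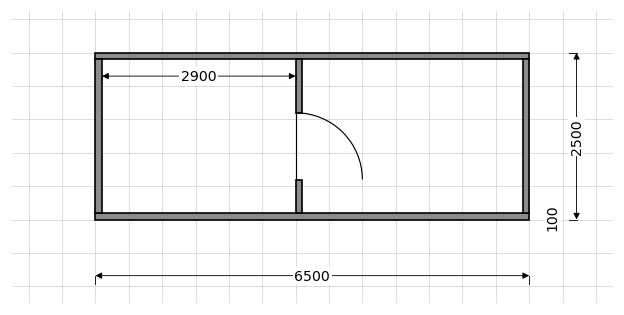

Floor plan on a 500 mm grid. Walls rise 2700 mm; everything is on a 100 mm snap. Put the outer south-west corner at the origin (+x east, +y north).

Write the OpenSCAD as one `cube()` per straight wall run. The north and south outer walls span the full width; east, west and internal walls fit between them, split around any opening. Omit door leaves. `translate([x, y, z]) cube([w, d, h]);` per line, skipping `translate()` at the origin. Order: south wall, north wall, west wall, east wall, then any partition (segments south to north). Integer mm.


cube([6500, 100, 2700]);
translate([0, 2400, 0]) cube([6500, 100, 2700]);
translate([0, 100, 0]) cube([100, 2300, 2700]);
translate([6400, 100, 0]) cube([100, 2300, 2700]);
translate([3000, 100, 0]) cube([100, 500, 2700]);
translate([3000, 1600, 0]) cube([100, 800, 2700]);


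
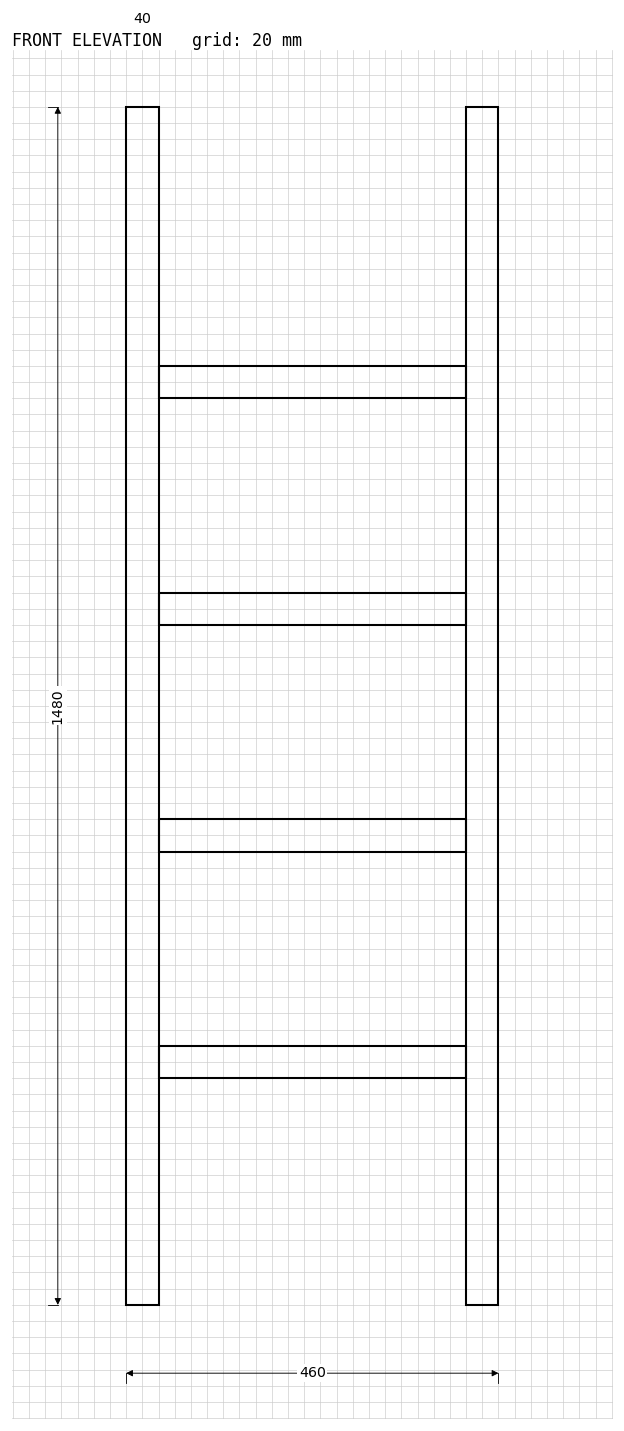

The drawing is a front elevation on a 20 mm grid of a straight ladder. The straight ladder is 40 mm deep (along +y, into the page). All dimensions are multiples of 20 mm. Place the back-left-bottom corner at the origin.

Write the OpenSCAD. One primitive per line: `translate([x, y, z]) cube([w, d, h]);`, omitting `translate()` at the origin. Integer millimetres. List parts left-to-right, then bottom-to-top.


cube([40, 40, 1480]);
translate([40, 0, 280]) cube([380, 40, 40]);
translate([40, 0, 560]) cube([380, 40, 40]);
translate([40, 0, 840]) cube([380, 40, 40]);
translate([40, 0, 1120]) cube([380, 40, 40]);
translate([420, 0, 0]) cube([40, 40, 1480]);
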